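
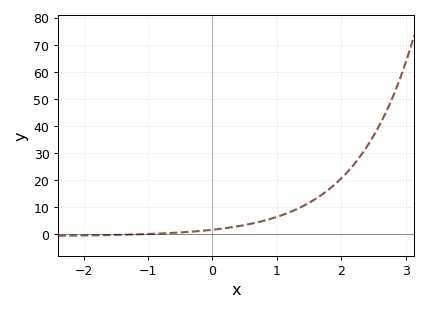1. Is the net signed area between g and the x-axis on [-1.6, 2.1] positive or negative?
positive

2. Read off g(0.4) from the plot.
3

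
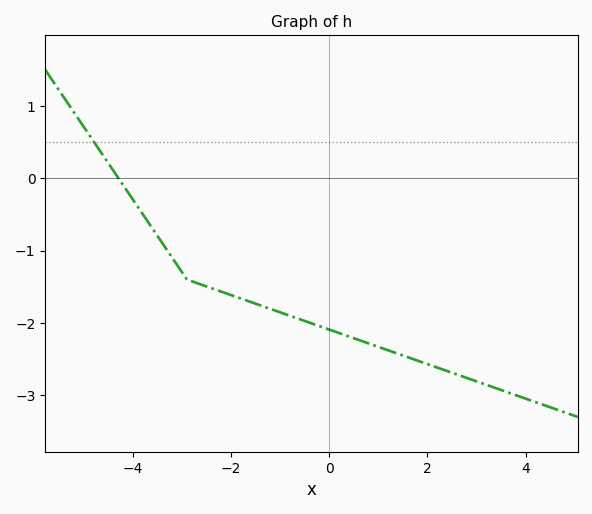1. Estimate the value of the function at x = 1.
-2.3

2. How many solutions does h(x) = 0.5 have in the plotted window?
1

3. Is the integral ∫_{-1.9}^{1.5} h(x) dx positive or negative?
negative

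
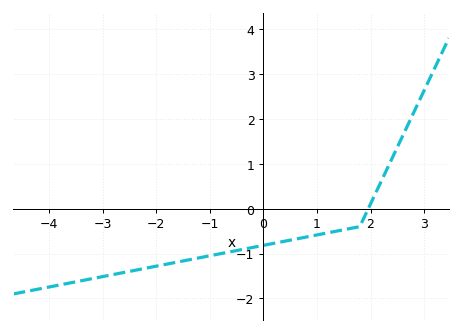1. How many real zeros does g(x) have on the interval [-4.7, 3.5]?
1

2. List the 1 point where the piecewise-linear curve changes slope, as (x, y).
(1.8, -0.4)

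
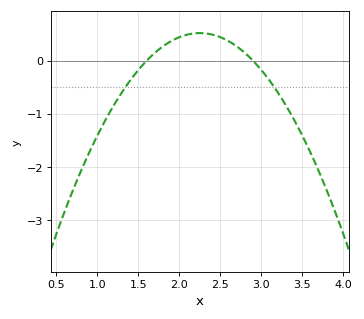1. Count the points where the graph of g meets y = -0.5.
2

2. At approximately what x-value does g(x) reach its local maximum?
2.25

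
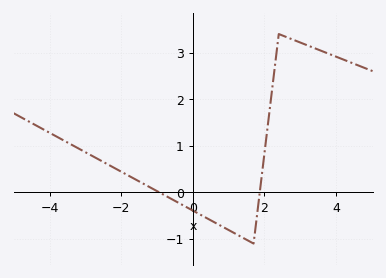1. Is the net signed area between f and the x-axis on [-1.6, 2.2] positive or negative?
negative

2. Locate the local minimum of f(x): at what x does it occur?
1.6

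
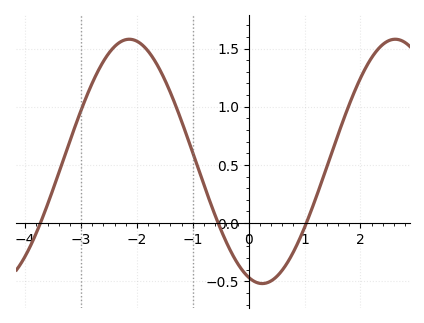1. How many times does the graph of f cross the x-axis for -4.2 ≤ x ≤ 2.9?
3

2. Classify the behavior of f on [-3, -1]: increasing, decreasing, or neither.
neither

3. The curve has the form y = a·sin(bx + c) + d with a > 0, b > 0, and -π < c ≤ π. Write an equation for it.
y = 1.05sin(1.3x - 1.9) + 0.53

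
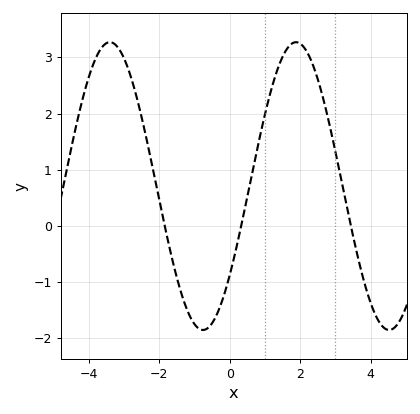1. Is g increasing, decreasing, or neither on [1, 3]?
neither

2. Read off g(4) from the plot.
-1.37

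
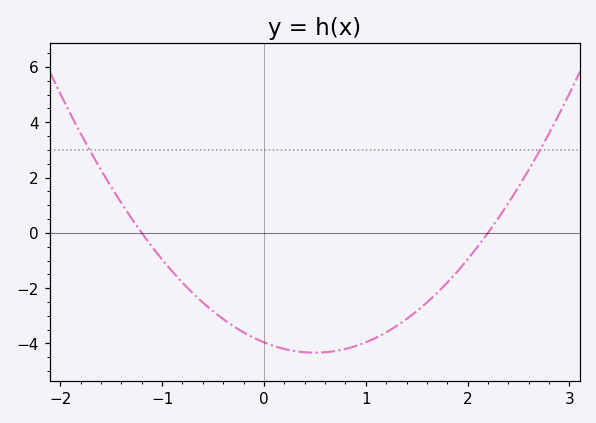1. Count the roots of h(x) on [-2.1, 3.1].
2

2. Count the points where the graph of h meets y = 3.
2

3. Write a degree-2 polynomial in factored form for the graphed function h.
y = 1.5(x + 1.2)(x - 2.2)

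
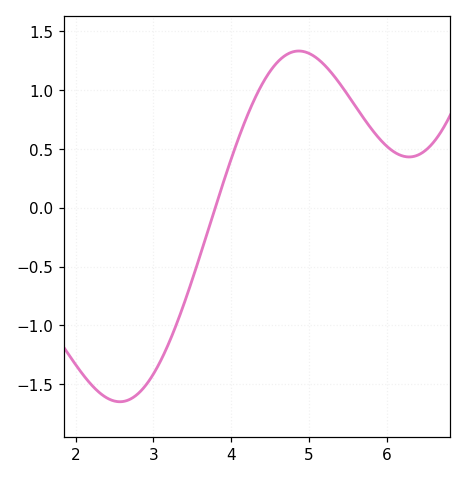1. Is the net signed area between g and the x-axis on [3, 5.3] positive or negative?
positive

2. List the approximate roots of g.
3.79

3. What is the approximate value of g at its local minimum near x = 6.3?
0.432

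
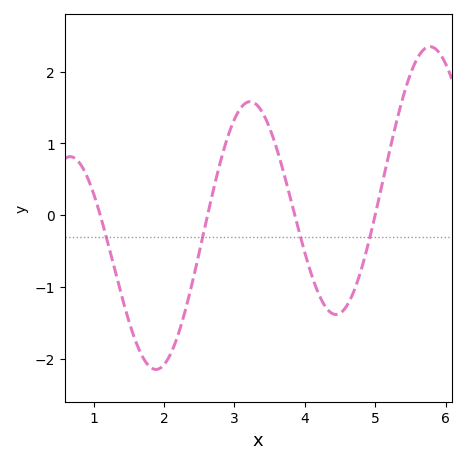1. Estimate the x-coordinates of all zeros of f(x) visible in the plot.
1.1, 2.62, 3.86, 5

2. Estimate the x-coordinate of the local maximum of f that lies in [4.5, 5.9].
5.78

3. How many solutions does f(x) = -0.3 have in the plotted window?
4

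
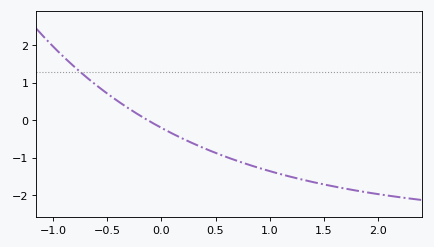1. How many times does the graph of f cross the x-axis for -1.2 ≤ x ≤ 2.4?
1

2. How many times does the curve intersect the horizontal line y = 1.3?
1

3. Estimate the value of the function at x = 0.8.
-1.17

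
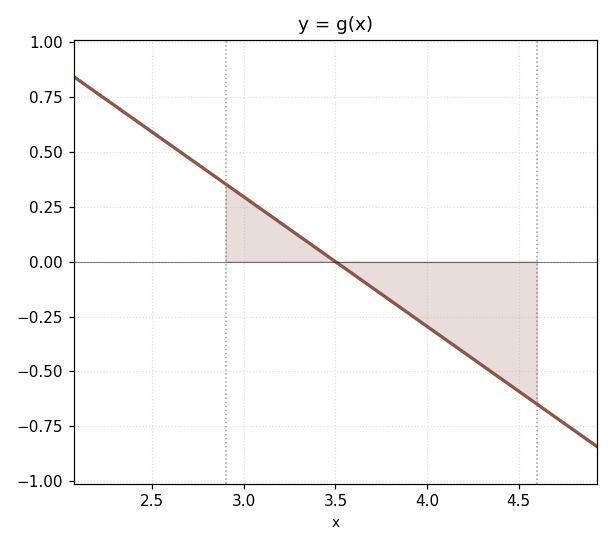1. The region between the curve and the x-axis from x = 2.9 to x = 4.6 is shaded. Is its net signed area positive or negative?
negative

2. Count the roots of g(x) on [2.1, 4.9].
1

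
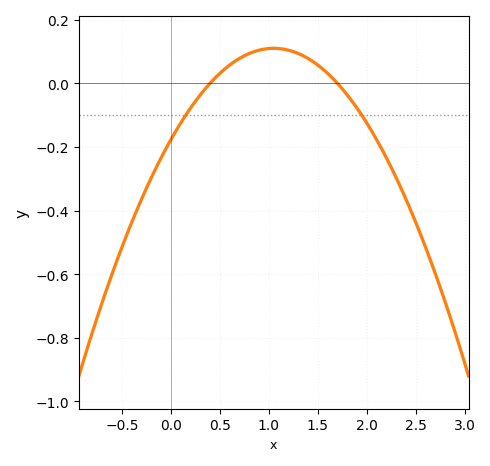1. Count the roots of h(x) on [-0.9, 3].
2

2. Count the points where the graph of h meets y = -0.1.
2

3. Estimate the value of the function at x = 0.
-0.18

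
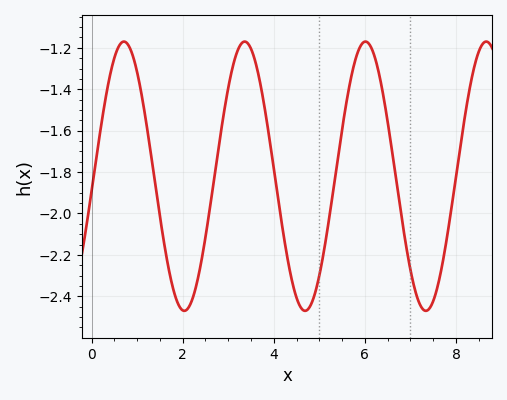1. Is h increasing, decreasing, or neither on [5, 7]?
neither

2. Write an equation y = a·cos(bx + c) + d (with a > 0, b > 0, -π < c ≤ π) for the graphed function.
y = 0.65cos(2.37x - 1.68) - 1.82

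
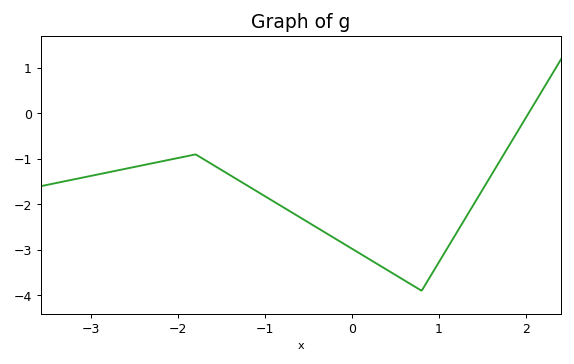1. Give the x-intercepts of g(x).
2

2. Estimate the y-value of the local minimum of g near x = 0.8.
-3.9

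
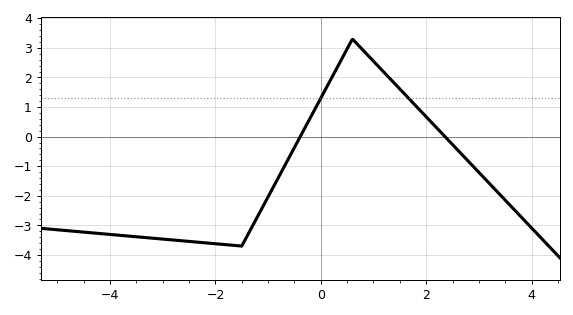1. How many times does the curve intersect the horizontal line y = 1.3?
2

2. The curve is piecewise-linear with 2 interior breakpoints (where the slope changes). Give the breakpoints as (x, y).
(-1.5, -3.7); (0.6, 3.3)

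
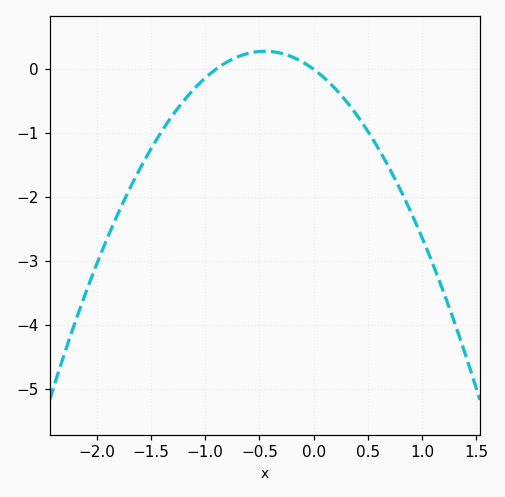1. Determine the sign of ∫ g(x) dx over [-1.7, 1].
negative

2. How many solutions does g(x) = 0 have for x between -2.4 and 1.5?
2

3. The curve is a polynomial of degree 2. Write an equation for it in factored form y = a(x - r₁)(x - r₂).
y = -1.39(x + 0.9)(x - 0)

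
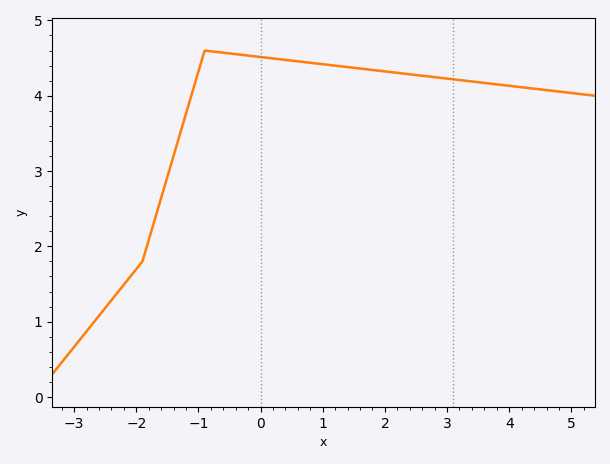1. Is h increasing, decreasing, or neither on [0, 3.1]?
decreasing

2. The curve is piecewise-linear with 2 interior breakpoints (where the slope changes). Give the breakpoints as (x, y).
(-1.9, 1.8); (-0.9, 4.6)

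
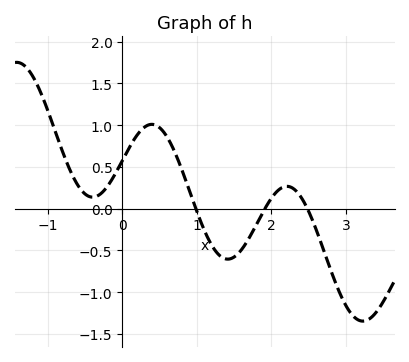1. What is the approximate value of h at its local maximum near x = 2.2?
0.25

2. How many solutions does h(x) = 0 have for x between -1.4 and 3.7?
3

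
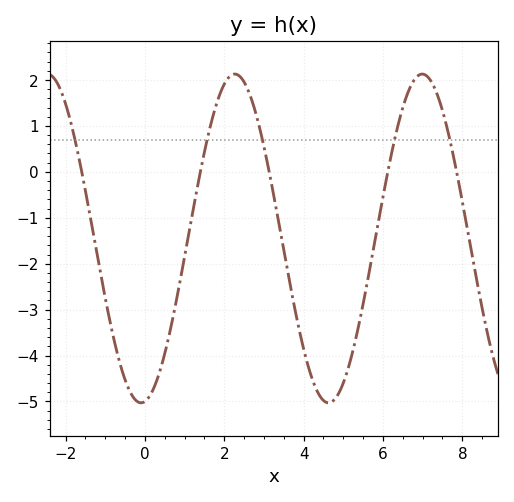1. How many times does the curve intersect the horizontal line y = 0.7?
5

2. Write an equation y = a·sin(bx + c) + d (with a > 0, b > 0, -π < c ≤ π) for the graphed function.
y = 3.58sin(1.33x - 1.44) - 1.45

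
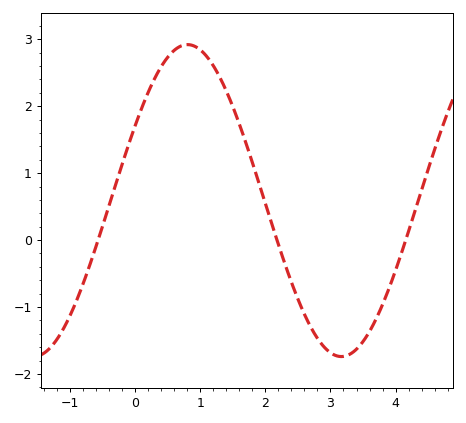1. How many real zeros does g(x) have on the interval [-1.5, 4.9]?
3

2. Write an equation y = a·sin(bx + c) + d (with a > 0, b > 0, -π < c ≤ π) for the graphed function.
y = 2.33sin(1.33x + 0.5) + 0.59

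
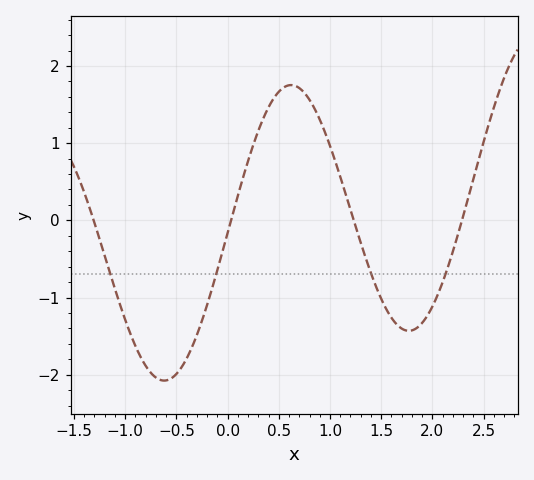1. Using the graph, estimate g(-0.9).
-1.6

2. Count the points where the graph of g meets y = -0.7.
4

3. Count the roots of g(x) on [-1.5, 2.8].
4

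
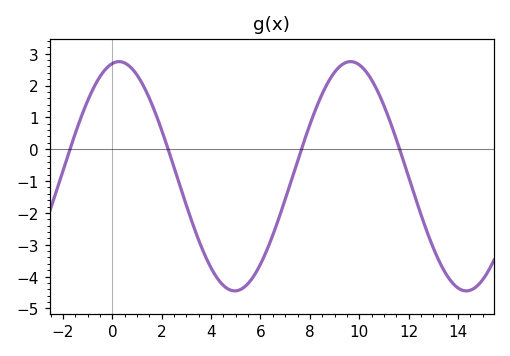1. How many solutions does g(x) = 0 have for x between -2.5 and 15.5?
4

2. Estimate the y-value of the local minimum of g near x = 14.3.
-4.4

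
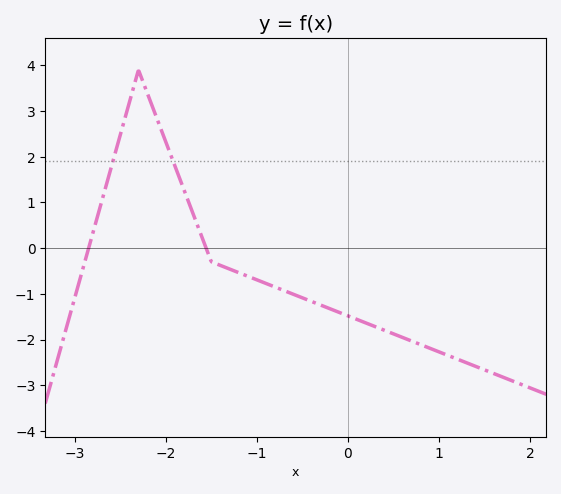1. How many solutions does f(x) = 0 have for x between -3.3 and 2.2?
2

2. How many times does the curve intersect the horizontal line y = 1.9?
2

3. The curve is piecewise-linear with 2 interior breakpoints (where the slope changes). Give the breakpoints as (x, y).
(-2.3, 3.9); (-1.5, -0.3)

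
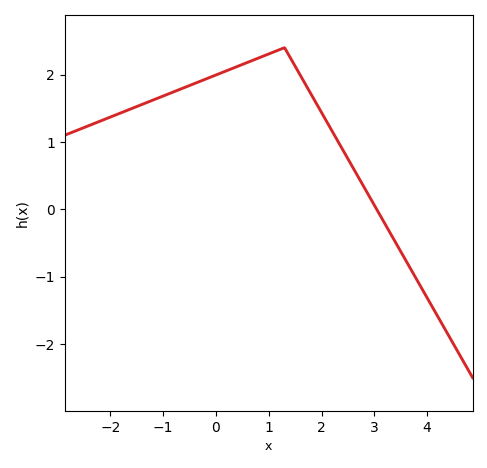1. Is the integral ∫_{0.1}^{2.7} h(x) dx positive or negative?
positive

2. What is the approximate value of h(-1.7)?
1.5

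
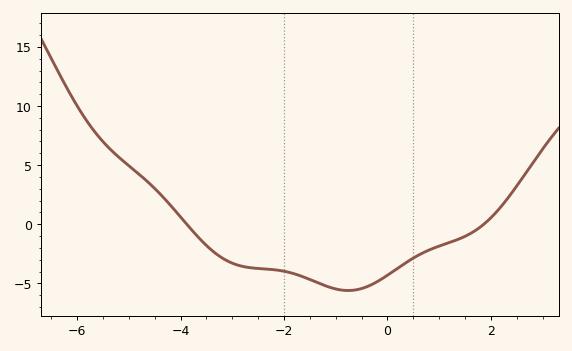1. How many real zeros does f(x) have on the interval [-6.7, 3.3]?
2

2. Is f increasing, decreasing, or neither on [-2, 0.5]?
neither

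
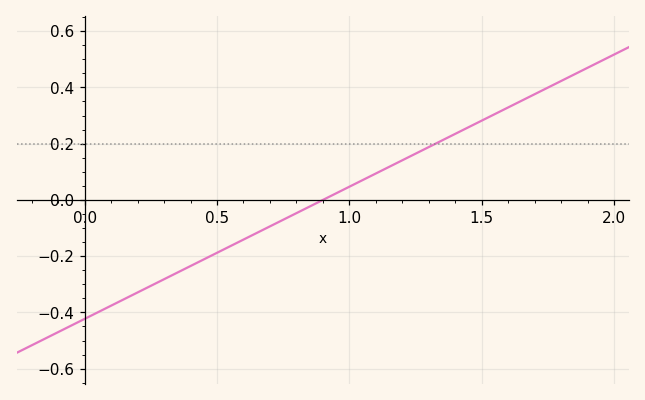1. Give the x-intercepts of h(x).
0.9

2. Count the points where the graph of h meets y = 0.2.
1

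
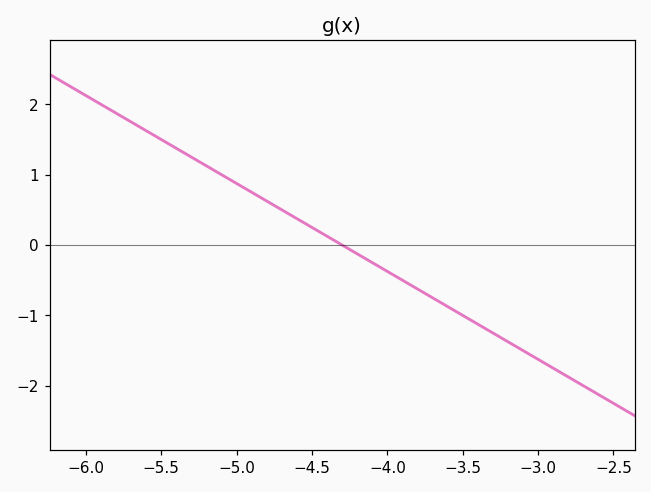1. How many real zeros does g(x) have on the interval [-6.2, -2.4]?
1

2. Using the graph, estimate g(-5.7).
1.75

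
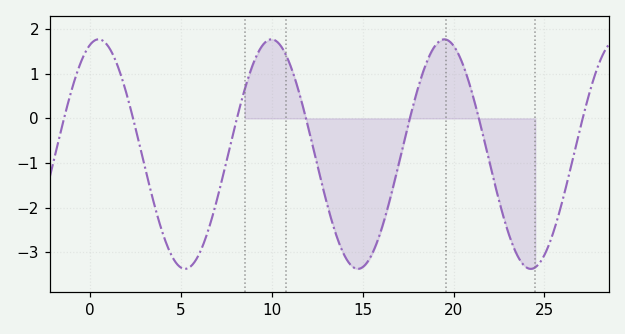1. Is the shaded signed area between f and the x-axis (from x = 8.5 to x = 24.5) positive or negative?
negative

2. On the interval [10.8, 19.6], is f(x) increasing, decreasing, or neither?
neither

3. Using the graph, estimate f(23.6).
-3.13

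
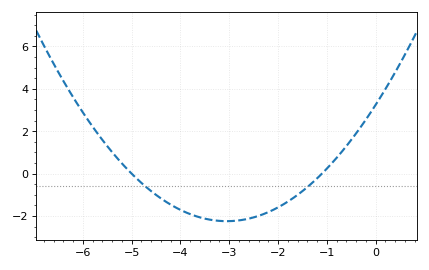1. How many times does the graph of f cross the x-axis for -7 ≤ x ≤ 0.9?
2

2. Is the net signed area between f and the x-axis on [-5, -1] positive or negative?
negative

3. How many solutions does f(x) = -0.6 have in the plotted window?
2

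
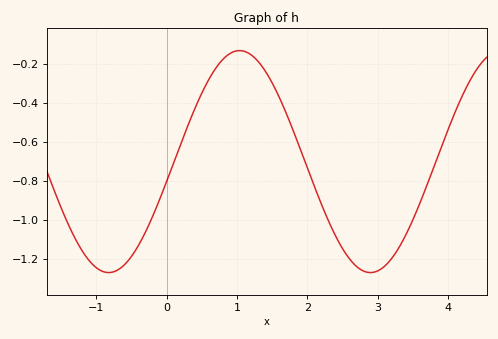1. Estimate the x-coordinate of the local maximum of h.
1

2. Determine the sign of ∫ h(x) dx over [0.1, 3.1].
negative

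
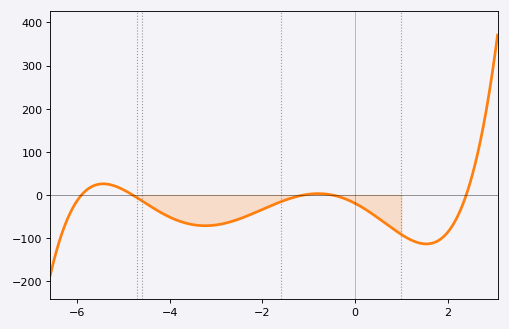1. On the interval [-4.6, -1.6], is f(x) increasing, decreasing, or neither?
neither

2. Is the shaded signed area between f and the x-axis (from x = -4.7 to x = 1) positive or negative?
negative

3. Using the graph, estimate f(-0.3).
-5.66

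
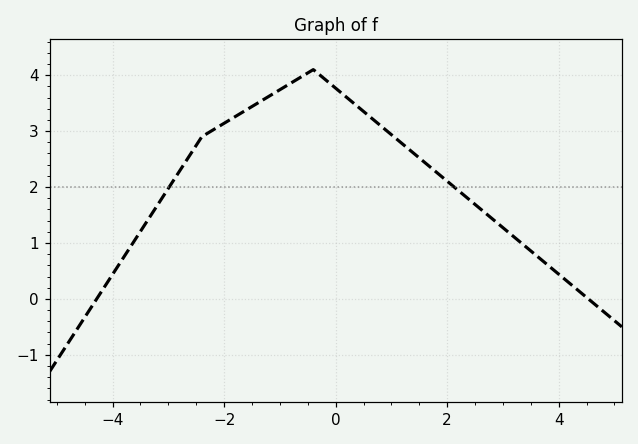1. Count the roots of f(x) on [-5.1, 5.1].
2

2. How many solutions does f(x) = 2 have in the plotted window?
2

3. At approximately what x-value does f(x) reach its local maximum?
-0.399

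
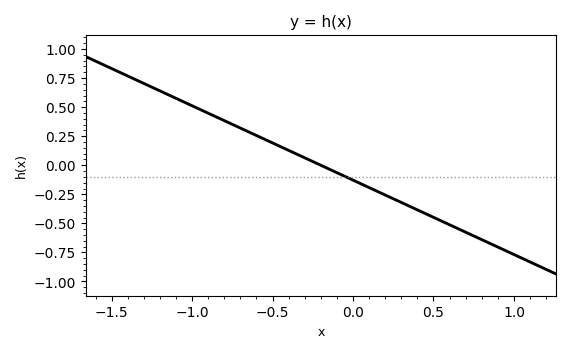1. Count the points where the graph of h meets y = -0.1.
1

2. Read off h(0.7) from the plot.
-0.576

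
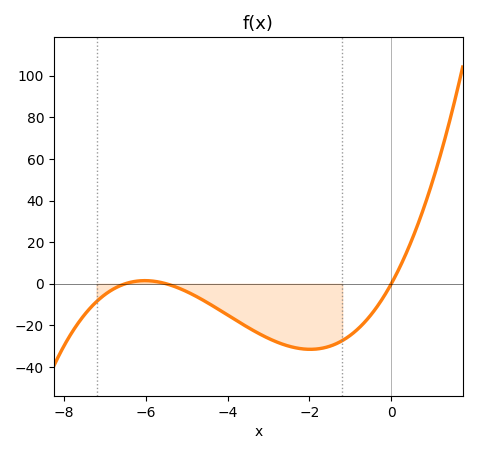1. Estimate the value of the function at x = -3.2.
-24.3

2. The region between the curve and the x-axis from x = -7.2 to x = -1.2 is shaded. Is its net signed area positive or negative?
negative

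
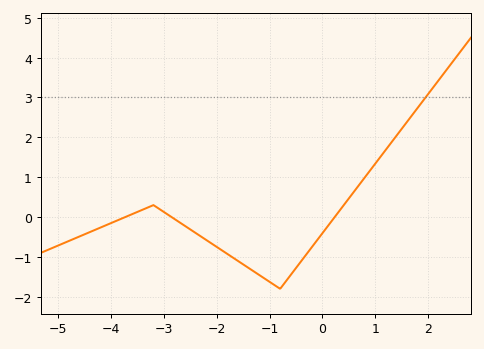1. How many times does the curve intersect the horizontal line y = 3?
1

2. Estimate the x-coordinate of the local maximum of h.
-3.2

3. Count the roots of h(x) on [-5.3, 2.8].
3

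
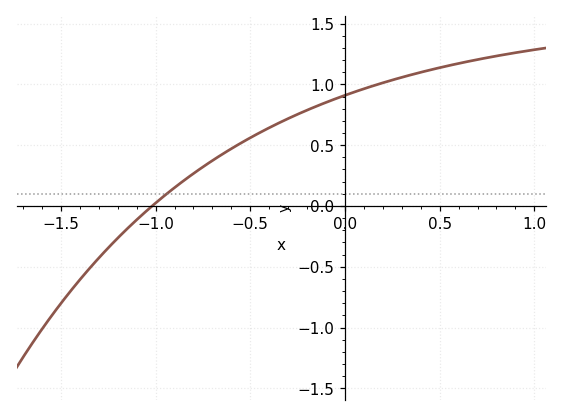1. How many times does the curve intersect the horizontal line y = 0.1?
1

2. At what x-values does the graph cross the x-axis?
-1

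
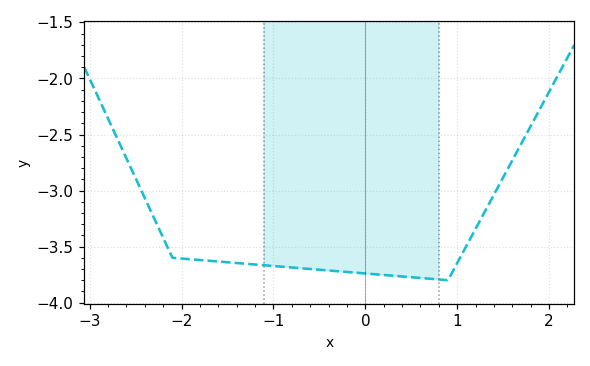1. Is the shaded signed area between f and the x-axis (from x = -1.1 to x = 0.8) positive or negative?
negative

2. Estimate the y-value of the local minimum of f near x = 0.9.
-3.8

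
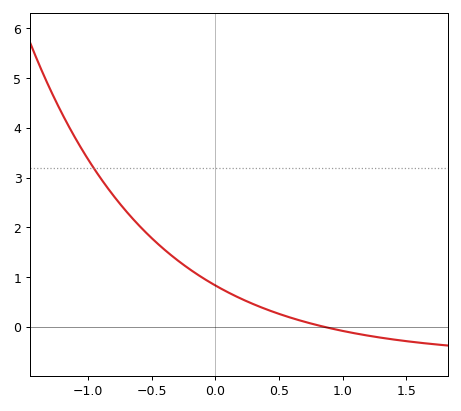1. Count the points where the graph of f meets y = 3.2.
1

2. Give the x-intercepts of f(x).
0.851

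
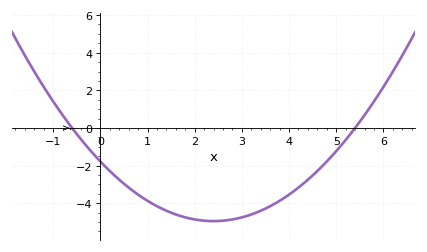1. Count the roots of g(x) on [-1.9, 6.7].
2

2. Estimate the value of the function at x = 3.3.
-4.6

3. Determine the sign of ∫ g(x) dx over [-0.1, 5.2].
negative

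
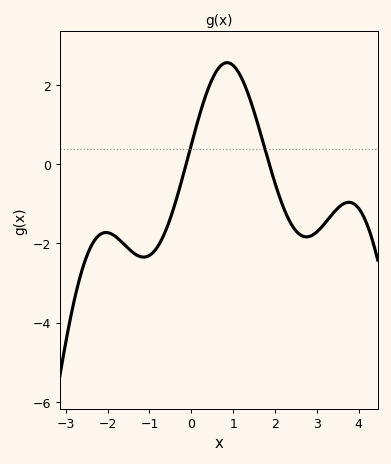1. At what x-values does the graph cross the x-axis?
-0.2, 1.8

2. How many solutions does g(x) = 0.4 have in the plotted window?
2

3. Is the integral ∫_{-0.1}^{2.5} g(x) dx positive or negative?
positive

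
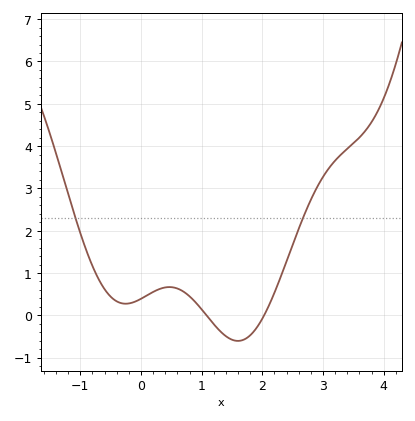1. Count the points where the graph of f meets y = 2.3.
2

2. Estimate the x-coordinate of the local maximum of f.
0.5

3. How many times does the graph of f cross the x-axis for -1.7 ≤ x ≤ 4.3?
2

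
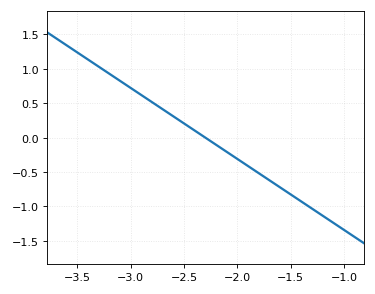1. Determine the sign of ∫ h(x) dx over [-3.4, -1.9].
positive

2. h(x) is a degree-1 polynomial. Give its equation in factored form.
y = -1.03(x + 2.3)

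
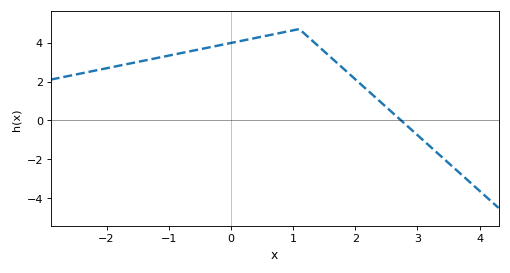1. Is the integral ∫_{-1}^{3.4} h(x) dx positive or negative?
positive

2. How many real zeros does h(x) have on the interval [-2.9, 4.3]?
1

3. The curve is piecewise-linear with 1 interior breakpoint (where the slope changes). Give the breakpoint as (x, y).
(1.1, 4.7)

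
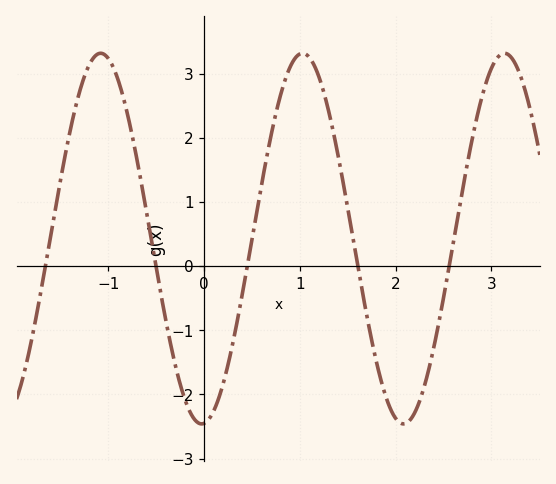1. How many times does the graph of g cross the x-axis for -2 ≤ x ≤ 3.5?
5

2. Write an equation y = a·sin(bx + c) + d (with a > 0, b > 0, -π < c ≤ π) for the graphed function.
y = 2.89sin(2.98x - 1.49) + 0.43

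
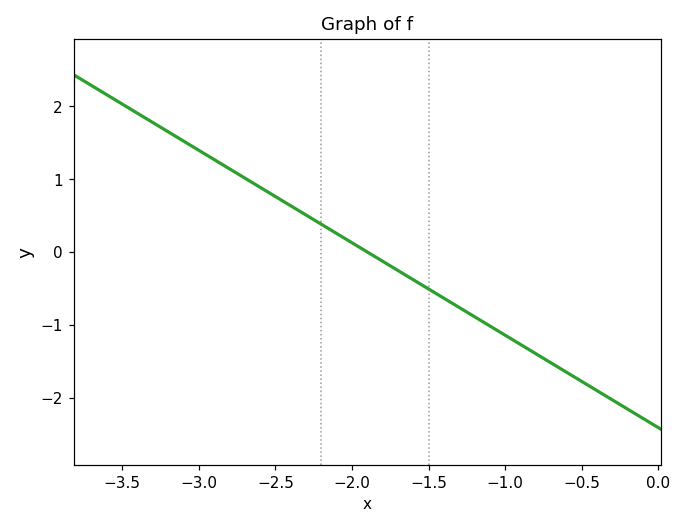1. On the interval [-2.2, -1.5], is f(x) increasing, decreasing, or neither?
decreasing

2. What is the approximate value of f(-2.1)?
0.254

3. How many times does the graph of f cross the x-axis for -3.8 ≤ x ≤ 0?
1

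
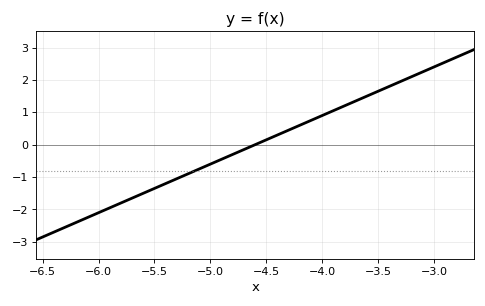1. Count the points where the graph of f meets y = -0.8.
1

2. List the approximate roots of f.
-4.6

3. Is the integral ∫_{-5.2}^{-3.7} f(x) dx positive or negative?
positive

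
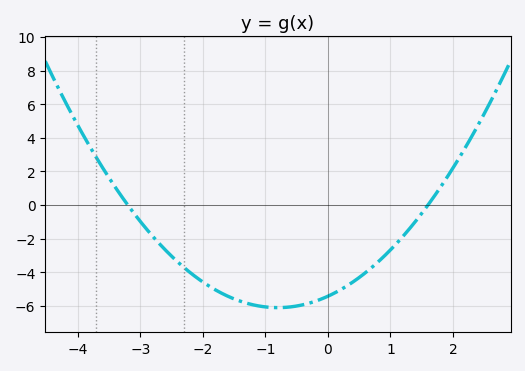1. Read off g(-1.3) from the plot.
-5.8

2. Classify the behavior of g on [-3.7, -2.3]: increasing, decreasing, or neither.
decreasing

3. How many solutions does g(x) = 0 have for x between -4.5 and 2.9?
2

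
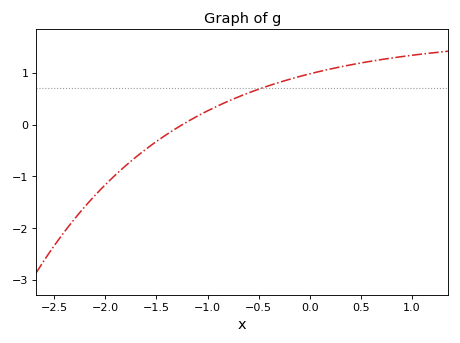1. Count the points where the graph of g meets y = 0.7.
1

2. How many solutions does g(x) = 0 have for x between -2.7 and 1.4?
1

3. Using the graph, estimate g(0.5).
1.19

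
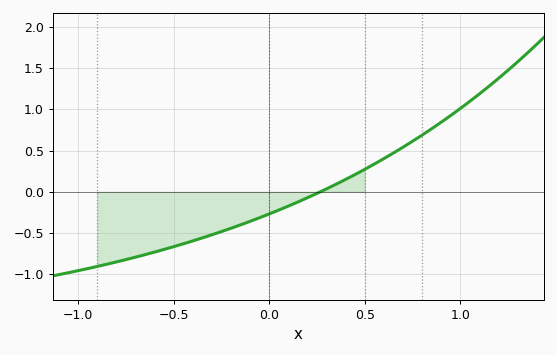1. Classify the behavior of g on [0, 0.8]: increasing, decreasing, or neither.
increasing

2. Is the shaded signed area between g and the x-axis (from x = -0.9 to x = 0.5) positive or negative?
negative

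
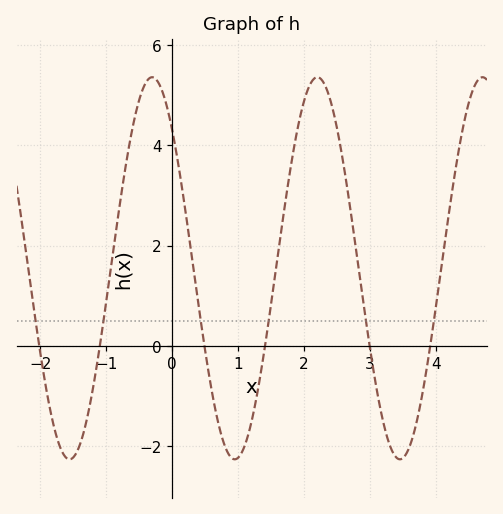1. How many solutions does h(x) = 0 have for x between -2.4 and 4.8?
6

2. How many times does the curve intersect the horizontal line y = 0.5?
6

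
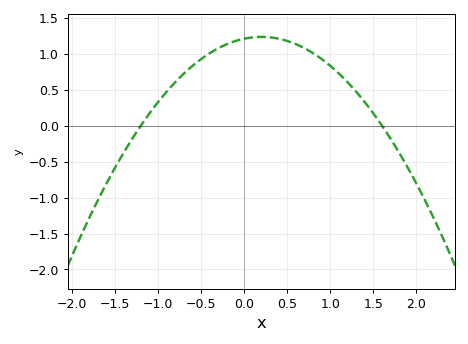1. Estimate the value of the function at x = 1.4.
0.35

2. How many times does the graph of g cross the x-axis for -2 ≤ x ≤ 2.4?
2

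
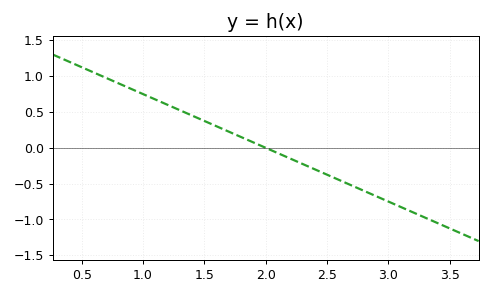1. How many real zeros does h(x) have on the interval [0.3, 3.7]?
1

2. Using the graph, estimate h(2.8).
-0.6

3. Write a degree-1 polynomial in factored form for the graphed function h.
y = -0.75(x - 2)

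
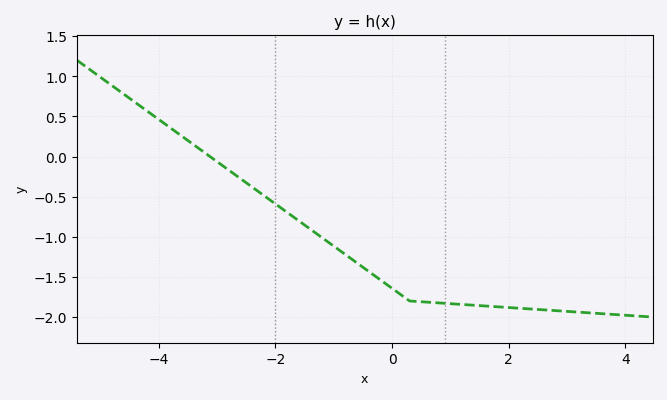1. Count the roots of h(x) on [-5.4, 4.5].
1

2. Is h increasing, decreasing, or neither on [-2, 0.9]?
decreasing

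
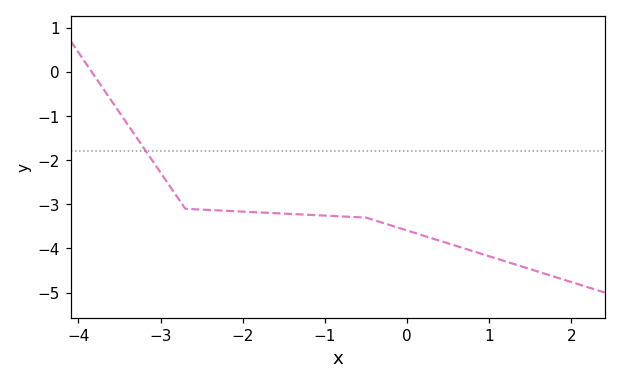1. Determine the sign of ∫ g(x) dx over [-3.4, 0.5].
negative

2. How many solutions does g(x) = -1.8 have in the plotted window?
1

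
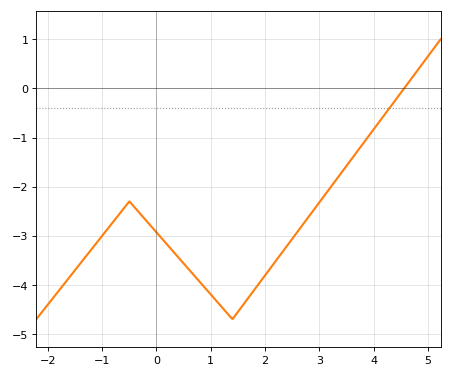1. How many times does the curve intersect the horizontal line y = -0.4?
1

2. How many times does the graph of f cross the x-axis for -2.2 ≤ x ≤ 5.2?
1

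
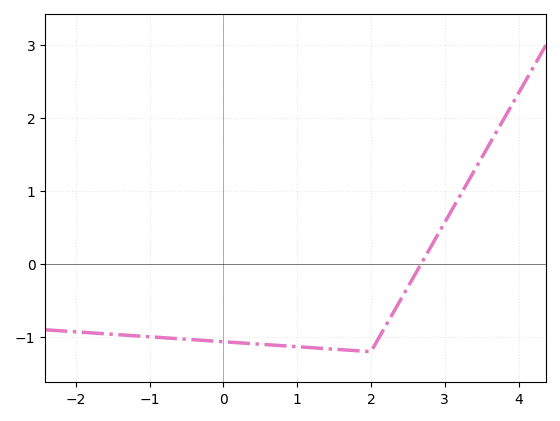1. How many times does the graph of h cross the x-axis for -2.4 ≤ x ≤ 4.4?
1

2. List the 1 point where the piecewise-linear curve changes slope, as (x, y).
(2, -1.2)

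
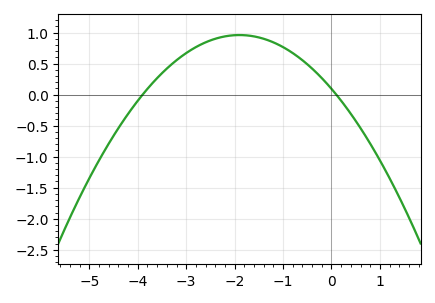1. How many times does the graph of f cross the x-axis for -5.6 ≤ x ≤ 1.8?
2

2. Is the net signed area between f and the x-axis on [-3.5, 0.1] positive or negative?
positive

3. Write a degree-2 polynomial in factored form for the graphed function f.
y = -0.24(x + 3.9)(x - 0.1)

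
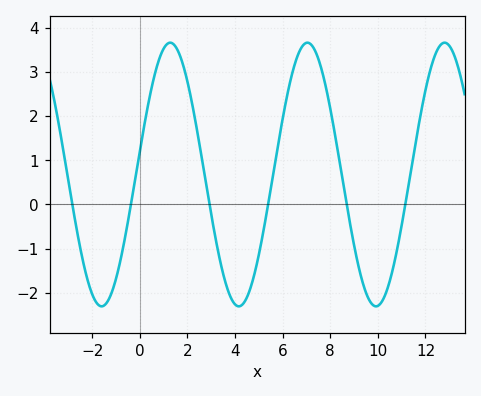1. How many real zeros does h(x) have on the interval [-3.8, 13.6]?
6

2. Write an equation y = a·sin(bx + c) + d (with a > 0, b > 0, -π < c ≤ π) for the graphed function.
y = 2.99sin(1.09x + 0.18) + 0.68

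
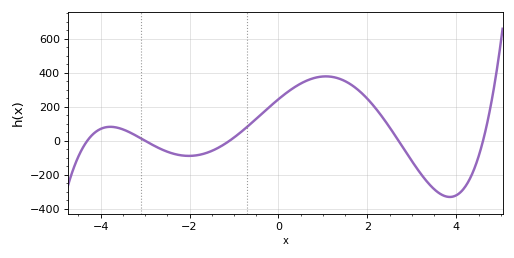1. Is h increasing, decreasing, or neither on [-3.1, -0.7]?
neither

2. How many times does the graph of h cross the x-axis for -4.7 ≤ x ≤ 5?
5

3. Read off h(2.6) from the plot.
40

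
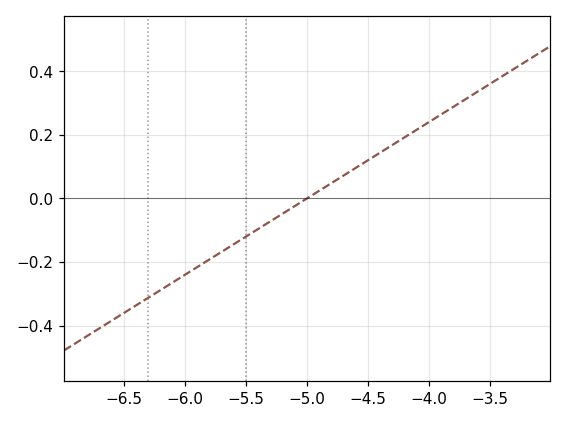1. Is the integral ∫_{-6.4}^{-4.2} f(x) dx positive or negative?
negative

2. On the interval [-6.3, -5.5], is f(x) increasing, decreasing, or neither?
increasing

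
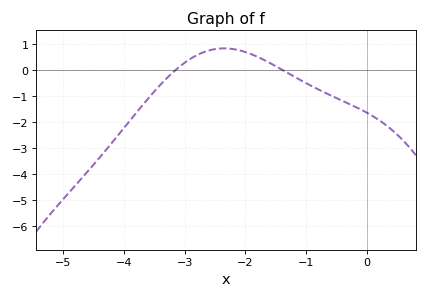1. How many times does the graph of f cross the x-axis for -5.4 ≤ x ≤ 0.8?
2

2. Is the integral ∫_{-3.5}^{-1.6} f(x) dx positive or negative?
positive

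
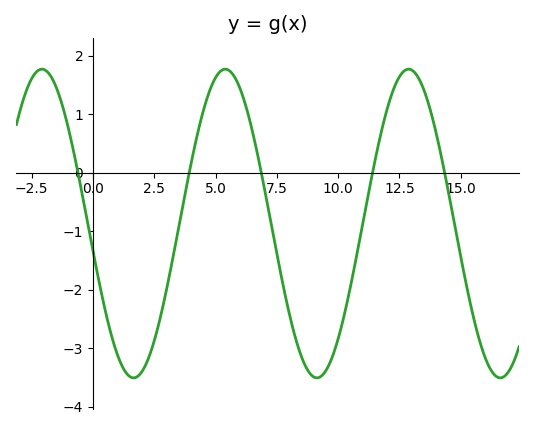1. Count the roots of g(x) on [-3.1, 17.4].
5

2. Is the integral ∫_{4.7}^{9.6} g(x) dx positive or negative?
negative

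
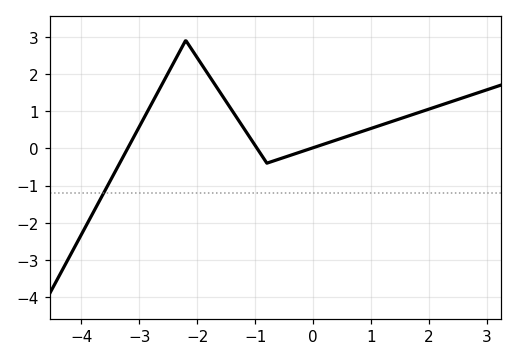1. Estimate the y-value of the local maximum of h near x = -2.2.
2.9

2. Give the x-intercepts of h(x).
-3.2, -0.97, -0.029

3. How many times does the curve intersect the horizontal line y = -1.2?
1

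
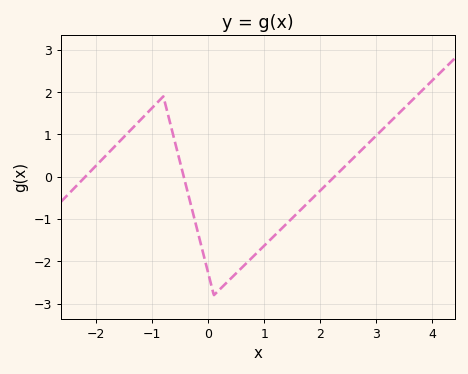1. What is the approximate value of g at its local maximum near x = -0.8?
1.9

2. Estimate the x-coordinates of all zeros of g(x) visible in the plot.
-2.19, -0.436, 2.25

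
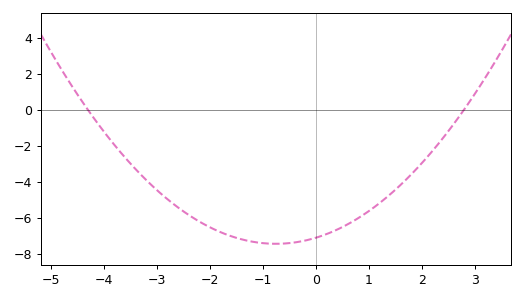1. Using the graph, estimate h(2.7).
-0.413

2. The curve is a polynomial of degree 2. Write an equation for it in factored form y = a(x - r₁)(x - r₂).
y = 0.59(x + 4.3)(x - 2.8)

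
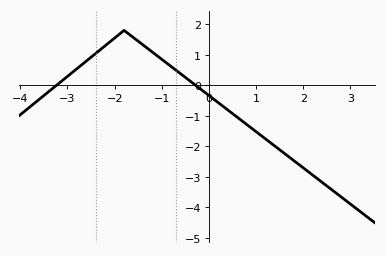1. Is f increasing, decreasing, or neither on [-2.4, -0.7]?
neither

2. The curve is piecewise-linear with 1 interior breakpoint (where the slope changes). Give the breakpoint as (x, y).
(-1.8, 1.8)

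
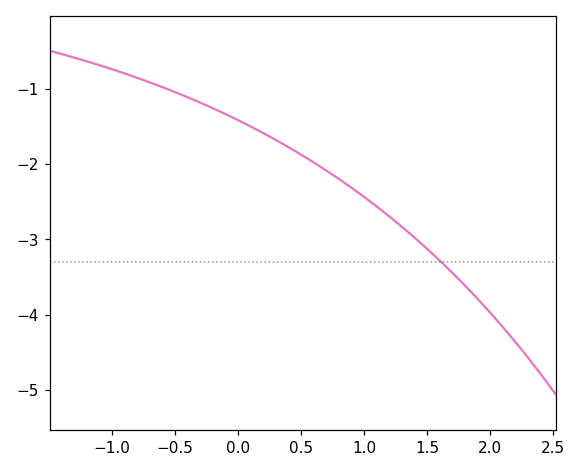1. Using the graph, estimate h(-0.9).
-0.8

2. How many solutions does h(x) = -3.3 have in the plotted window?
1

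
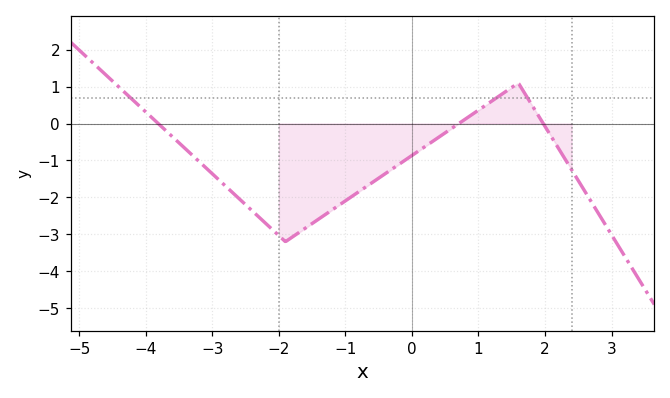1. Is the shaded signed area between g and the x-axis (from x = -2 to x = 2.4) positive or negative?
negative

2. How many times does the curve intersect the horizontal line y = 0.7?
3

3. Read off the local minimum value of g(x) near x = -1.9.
-3.2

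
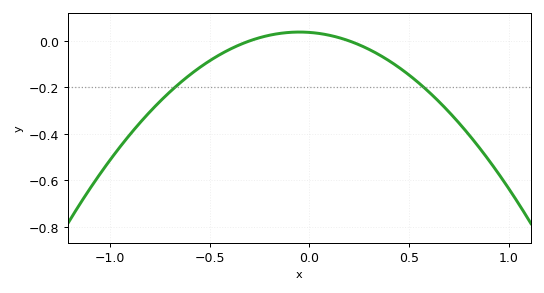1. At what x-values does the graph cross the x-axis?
-0.3, 0.2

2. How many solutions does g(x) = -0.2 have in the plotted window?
2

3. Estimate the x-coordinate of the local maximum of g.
-0.05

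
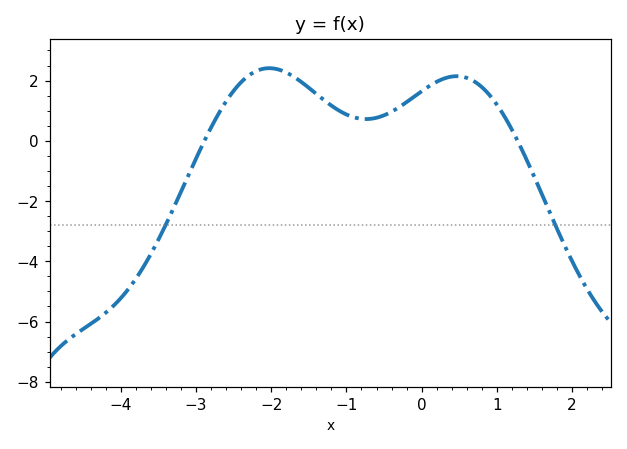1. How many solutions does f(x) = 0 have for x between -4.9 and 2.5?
2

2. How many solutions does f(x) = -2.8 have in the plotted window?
2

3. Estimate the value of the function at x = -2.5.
1.66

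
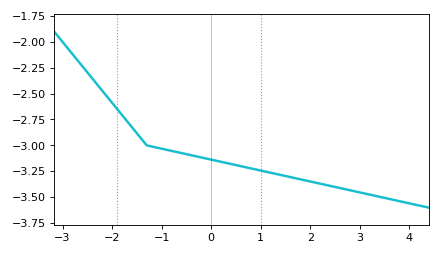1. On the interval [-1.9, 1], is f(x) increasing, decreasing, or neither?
decreasing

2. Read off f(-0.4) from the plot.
-3.1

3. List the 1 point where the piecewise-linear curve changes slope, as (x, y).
(-1.3, -3)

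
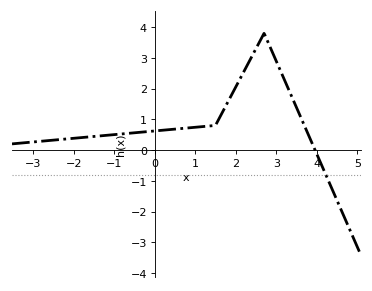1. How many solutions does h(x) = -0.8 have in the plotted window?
1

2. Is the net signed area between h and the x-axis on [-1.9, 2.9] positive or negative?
positive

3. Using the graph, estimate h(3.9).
0.2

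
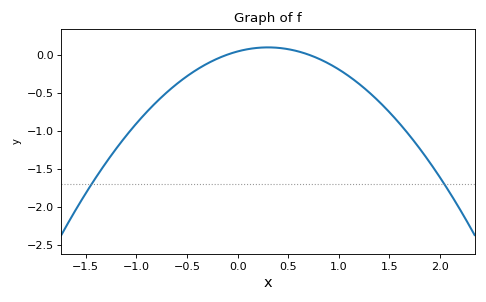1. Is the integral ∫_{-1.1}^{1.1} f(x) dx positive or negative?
negative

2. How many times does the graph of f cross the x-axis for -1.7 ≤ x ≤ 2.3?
2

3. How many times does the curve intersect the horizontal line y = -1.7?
2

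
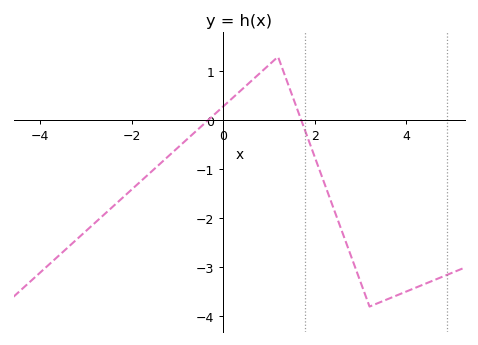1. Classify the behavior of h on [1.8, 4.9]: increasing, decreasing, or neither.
neither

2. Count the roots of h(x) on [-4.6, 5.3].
2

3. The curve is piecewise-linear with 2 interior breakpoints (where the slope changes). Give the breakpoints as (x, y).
(1.2, 1.3); (3.2, -3.8)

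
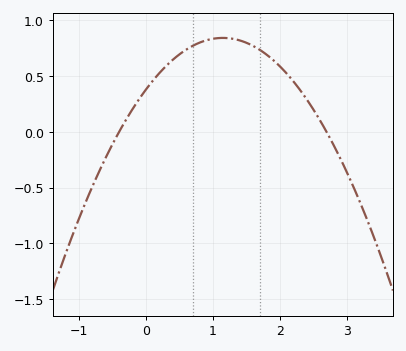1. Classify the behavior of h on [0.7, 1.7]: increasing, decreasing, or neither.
neither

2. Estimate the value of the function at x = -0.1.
0.3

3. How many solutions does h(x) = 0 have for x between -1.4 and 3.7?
2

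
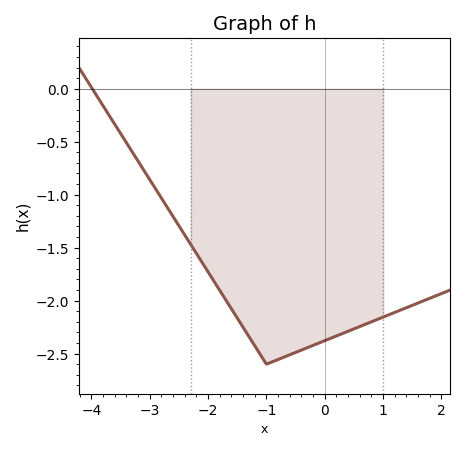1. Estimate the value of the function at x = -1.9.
-1.82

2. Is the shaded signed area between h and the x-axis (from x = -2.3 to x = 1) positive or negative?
negative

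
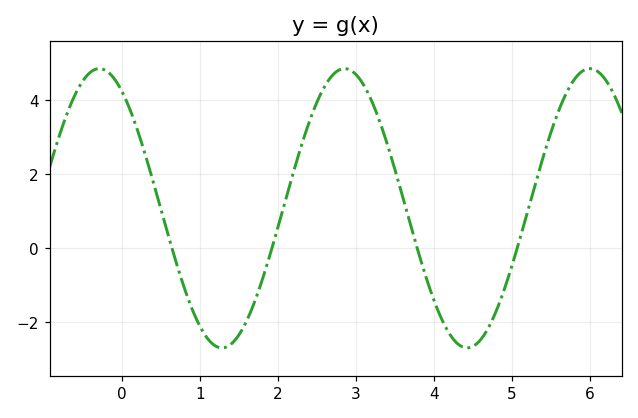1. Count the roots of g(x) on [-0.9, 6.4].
4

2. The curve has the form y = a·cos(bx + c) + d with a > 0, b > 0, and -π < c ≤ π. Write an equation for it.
y = 3.77cos(2x + 0.57) + 1.08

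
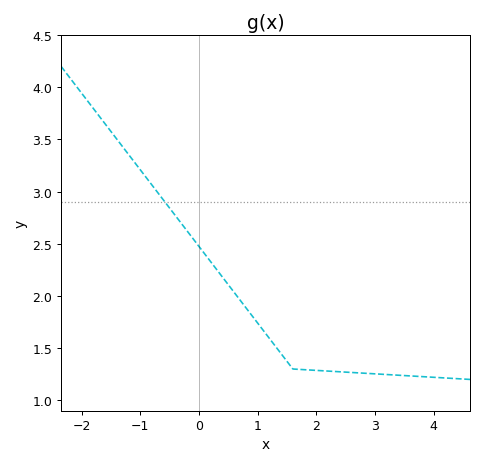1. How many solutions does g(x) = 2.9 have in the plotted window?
1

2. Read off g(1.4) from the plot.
1.45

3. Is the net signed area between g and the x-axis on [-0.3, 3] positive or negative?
positive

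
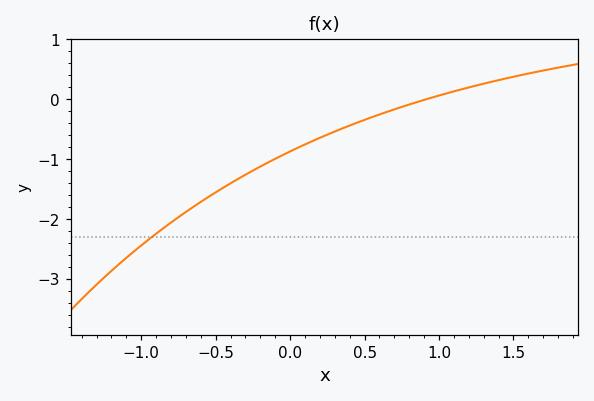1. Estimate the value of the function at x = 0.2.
-0.6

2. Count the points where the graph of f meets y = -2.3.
1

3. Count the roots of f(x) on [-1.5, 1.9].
1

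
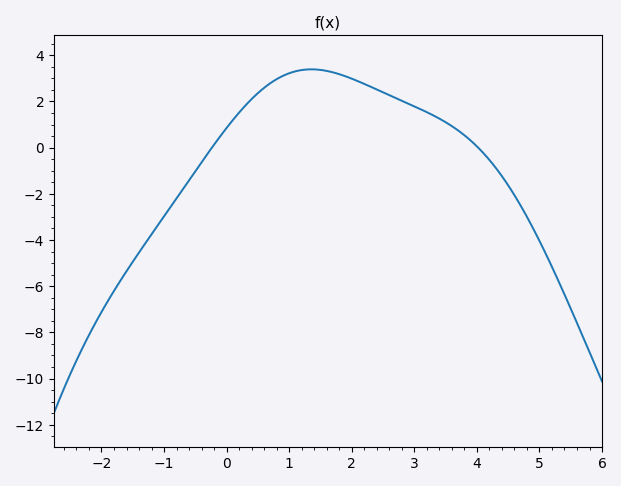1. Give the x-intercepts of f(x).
-0.2, 4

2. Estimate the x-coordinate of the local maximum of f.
1.4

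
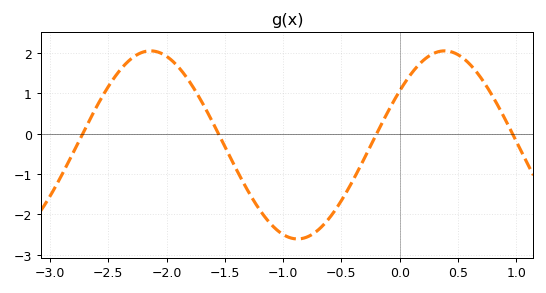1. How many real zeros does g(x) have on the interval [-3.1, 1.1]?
4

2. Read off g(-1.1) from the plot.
-2.3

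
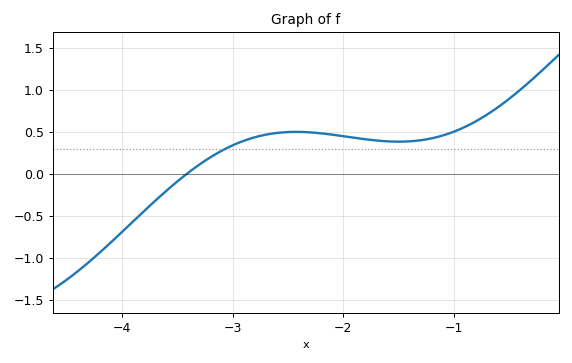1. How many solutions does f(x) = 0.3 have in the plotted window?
1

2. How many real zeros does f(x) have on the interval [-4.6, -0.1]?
1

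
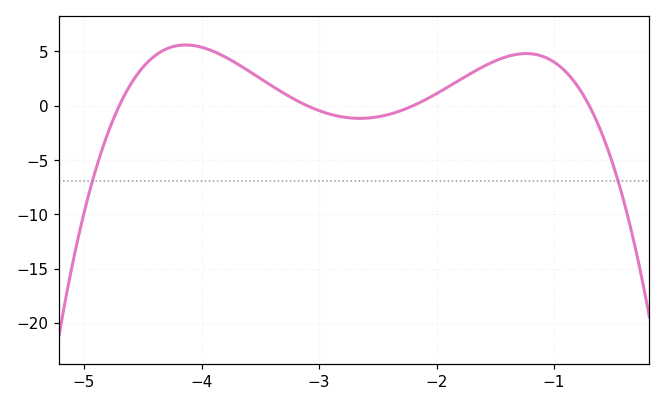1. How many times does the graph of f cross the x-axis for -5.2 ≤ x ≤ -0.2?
4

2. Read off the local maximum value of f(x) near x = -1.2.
4.8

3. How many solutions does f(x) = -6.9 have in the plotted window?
2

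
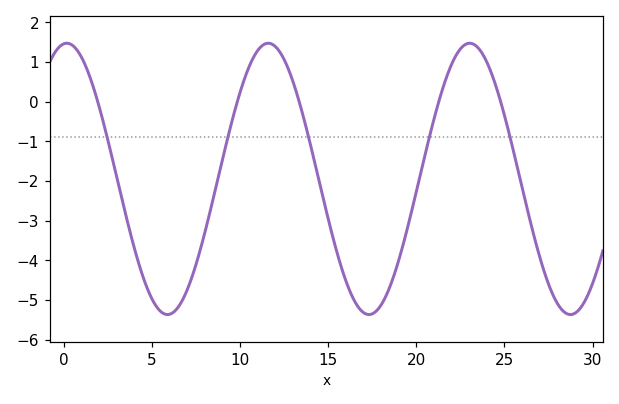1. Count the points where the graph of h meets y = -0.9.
5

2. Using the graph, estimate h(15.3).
-3.47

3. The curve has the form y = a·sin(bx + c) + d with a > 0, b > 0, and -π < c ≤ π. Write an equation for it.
y = 3.42sin(0.55x + 1.47) - 1.95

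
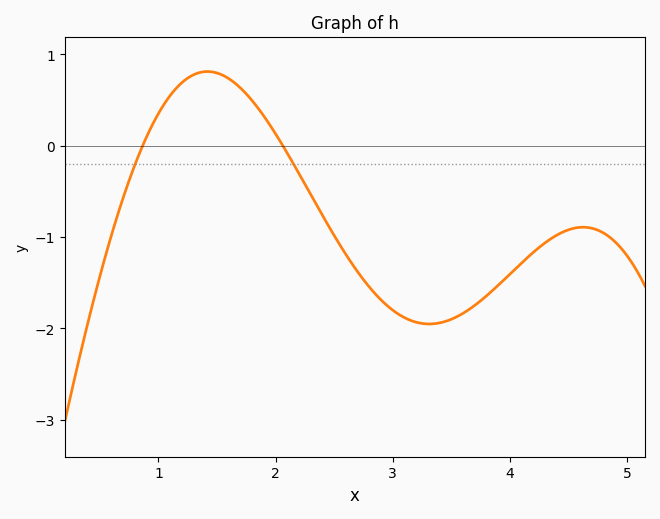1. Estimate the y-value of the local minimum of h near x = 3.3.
-1.95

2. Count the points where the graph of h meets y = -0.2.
2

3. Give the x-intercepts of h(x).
0.866, 2.06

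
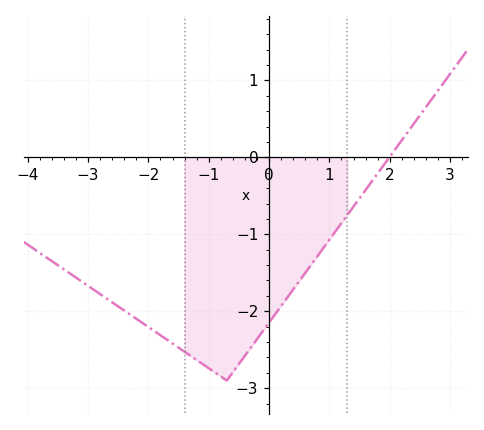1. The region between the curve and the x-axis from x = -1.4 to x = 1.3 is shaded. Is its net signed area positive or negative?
negative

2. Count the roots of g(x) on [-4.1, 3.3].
1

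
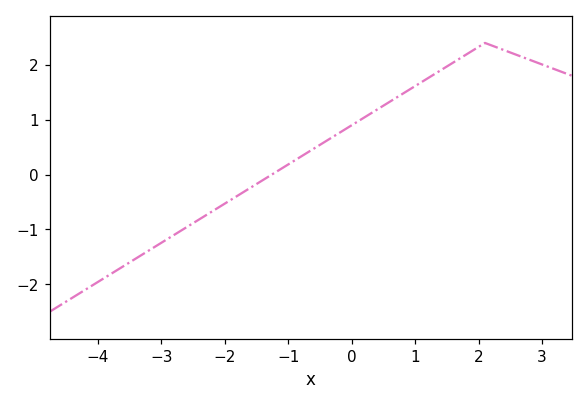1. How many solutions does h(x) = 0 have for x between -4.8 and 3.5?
1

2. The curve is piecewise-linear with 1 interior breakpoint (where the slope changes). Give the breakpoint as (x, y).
(2.1, 2.4)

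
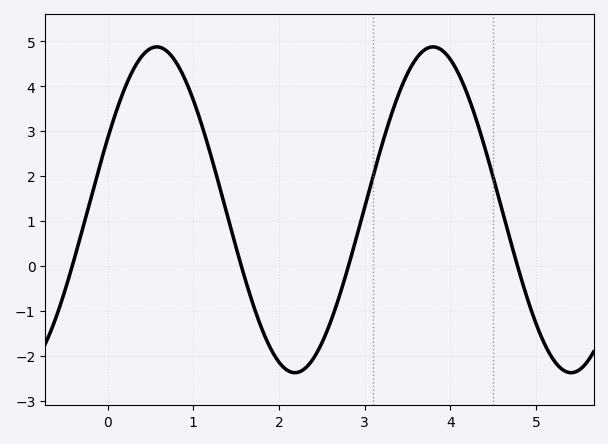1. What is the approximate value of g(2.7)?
-0.7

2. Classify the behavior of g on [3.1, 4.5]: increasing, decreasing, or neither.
neither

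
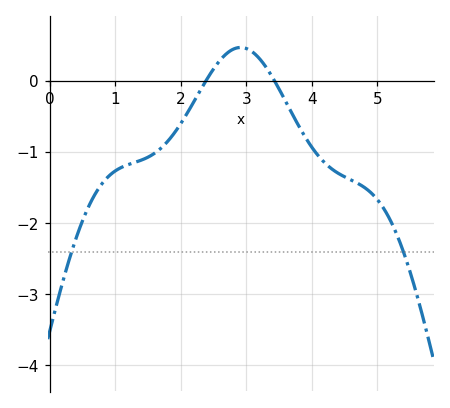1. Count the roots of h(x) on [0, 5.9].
2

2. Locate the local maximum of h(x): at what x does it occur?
2.9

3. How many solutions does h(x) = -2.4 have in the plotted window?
2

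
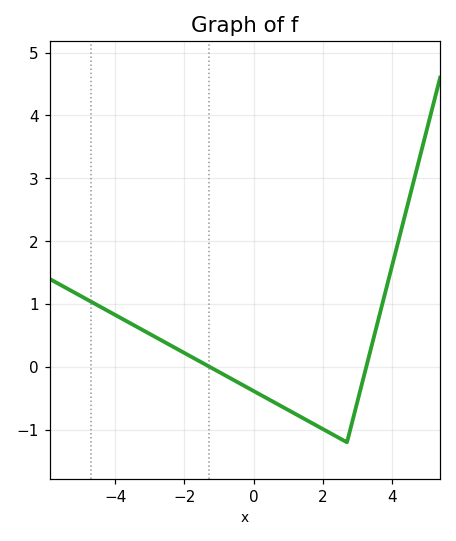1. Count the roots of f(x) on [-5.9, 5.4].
2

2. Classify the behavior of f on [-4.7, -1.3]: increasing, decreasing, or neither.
decreasing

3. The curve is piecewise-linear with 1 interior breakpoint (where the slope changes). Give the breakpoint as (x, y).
(2.7, -1.2)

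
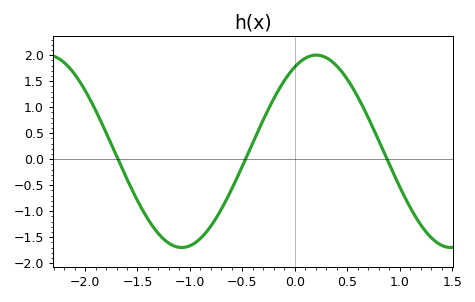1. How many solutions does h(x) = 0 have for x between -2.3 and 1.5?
3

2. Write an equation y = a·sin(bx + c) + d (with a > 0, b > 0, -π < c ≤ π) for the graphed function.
y = 1.85sin(2.45x + 1.07) + 0.15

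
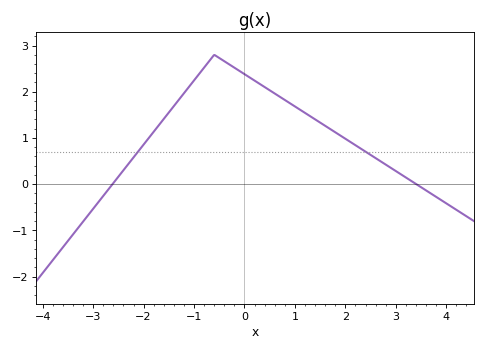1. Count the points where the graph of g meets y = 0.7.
2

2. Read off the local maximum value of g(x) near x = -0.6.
2.8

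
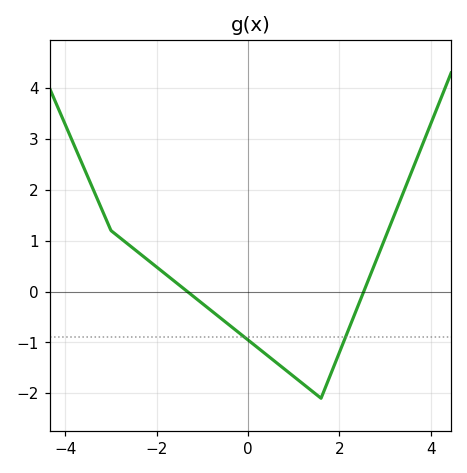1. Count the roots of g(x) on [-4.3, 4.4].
2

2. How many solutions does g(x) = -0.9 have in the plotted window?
2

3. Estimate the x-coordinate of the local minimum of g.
1.6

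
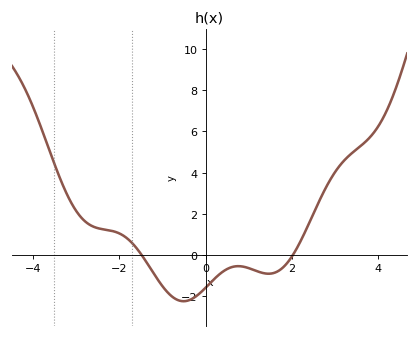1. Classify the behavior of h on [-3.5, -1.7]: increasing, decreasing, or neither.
decreasing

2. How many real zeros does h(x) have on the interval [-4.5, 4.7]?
2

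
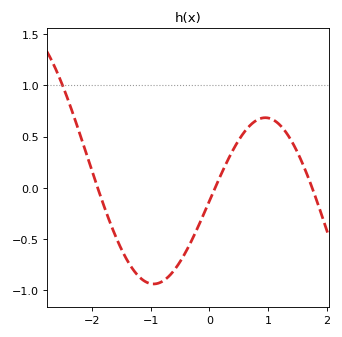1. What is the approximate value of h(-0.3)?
-0.5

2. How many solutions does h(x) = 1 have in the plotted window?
1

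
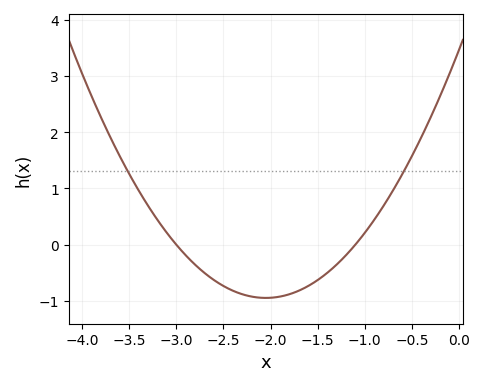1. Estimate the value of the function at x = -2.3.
-0.882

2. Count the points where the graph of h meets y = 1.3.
2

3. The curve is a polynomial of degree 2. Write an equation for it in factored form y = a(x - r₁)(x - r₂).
y = 1.05(x + 3)(x + 1.1)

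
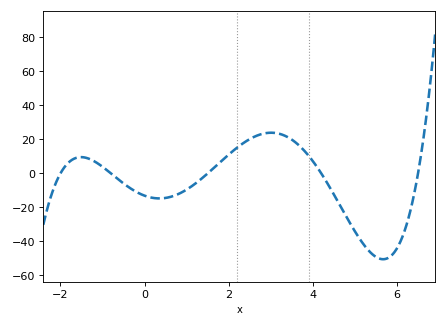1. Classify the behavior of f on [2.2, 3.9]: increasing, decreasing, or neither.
neither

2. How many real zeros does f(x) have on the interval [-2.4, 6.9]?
5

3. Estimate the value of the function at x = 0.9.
-10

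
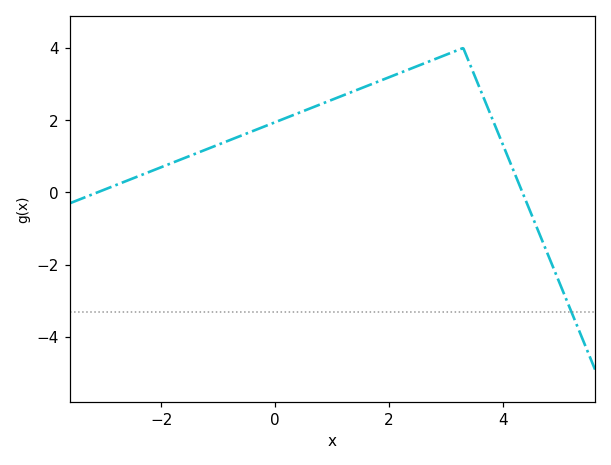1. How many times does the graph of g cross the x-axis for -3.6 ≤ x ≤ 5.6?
2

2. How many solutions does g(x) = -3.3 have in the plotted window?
1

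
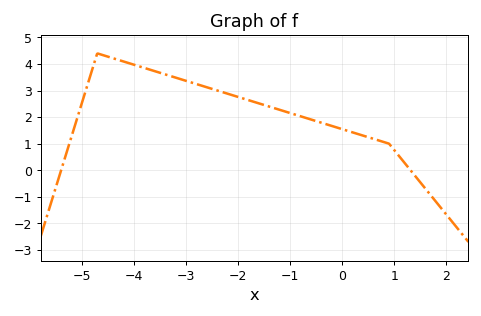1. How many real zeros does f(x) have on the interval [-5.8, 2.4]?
2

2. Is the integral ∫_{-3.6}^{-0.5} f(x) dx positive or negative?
positive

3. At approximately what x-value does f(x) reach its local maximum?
-4.7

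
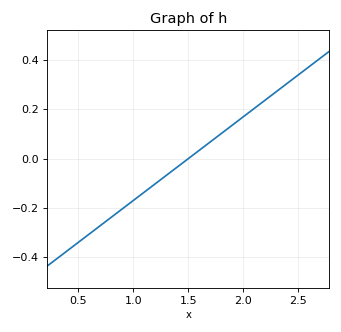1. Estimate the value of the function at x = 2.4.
0.306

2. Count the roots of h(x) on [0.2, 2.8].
1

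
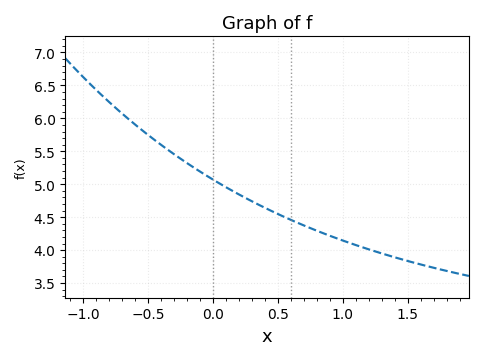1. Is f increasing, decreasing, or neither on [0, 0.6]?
decreasing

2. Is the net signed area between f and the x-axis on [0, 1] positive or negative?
positive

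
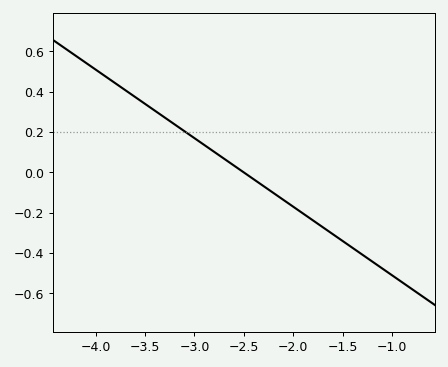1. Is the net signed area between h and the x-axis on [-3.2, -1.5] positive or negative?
negative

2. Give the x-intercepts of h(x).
-2.5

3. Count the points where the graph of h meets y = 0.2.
1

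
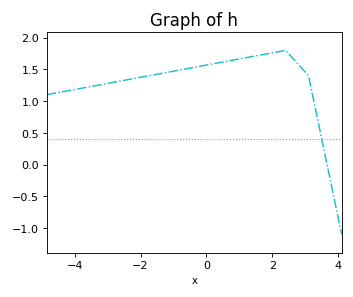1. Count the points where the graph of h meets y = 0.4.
1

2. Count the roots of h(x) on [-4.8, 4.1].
1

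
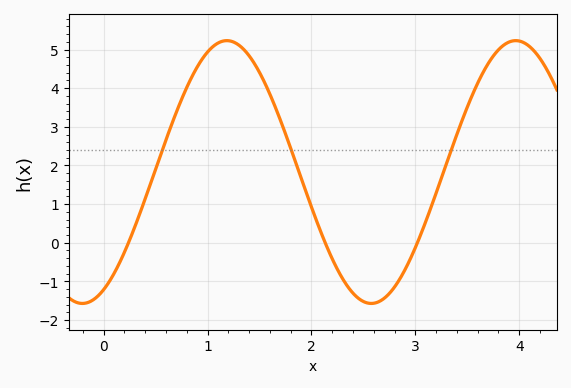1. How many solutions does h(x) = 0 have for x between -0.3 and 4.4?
3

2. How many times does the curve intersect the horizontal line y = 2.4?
3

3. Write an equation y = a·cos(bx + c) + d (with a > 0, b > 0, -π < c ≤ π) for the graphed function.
y = 3.4cos(2.3x - 2.7) + 1.83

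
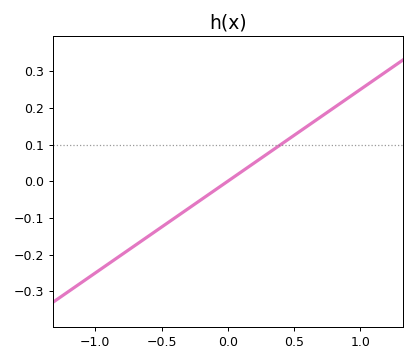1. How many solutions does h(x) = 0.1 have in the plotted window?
1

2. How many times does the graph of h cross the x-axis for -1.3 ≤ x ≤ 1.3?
1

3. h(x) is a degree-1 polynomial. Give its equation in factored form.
y = 0.25(x - 0)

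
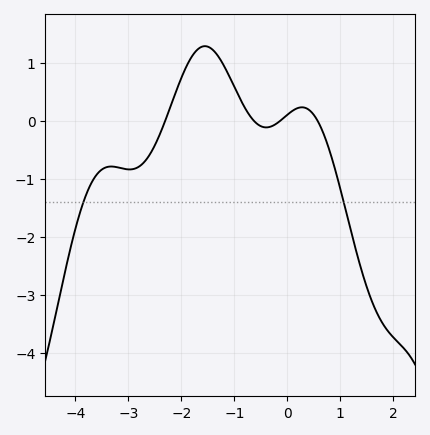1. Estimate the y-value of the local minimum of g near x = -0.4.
-0.114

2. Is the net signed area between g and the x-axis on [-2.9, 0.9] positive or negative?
positive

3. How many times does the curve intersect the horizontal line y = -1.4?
2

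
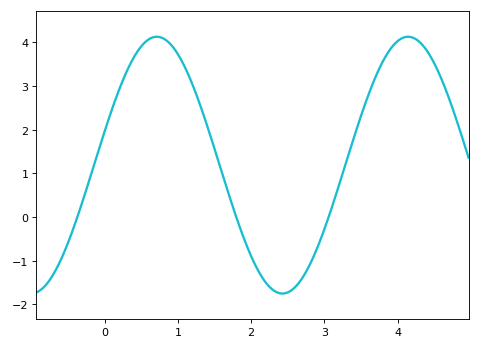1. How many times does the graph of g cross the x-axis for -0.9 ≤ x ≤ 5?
3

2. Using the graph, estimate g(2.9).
-0.7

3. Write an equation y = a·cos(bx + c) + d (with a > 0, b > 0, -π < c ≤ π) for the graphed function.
y = 2.94cos(1.8x - 1.3) + 1.19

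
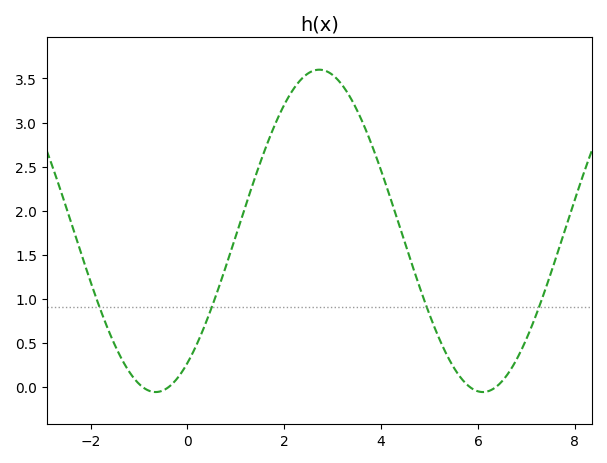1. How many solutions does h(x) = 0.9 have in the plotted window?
4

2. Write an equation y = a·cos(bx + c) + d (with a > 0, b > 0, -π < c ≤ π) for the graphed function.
y = 1.83cos(0.93x - 2.5) + 1.77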